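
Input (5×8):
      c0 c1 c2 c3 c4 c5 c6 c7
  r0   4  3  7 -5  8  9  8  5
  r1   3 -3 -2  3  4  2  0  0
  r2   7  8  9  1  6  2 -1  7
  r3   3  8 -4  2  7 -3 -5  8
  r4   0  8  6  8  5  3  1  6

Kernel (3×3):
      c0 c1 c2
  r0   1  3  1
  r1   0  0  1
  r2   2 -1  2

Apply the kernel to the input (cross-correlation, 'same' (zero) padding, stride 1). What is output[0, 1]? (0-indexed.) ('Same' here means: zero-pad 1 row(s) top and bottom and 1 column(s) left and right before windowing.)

The receptive field on the zero-padded input at this output position is [0 0 0 / 4 3 7 / 3 -3 -2]. Elementwise product with the kernel and sum: 0·1 + 0·3 + 0·1 + 7·1 + 3·2 + -3·-1 + -2·2.

12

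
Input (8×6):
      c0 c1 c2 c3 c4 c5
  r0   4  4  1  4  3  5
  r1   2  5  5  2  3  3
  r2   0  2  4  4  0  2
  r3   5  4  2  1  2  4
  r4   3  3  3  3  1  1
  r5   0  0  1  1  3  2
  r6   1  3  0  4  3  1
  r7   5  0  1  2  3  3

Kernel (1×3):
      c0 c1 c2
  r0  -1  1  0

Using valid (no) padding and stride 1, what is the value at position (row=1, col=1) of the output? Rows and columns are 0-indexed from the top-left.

The receptive field on the input at this output position is [5 5 2]. Elementwise product with the kernel and sum: 5·-1 + 5·1.

0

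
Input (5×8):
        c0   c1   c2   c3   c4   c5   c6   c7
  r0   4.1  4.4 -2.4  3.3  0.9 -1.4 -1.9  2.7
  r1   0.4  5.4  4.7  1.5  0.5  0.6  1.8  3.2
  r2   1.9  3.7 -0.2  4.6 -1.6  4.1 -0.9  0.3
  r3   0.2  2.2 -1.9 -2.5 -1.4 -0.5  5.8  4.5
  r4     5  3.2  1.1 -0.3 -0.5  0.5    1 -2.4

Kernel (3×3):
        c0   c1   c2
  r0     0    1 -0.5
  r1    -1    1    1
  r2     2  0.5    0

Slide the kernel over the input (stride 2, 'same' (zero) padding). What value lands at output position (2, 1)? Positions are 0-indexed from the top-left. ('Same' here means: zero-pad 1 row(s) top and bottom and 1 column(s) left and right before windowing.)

-3.05

The receptive field on the zero-padded input at this output position is [2.2 -1.9 -2.5 / 3.2 1.1 -0.3 / 0 0 0]. Elementwise product with the kernel and sum: -1.9·1 + -2.5·-0.5 + 3.2·-1 + 1.1·1 + -0.3·1 + 0·2 + 0·0.5.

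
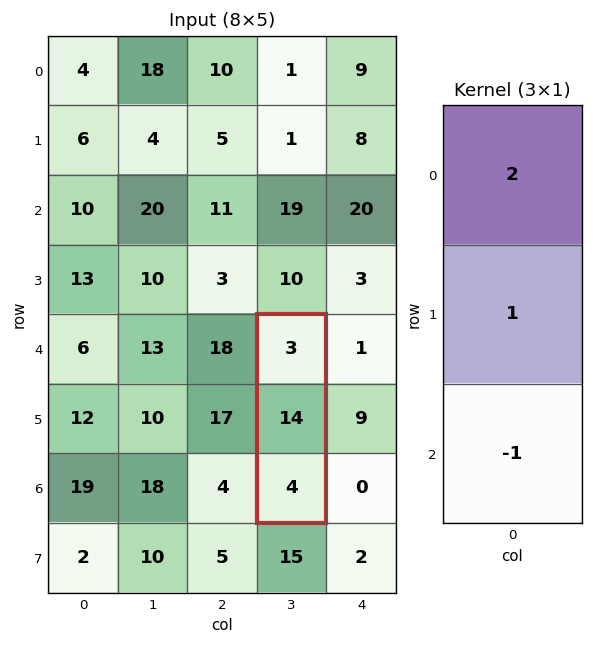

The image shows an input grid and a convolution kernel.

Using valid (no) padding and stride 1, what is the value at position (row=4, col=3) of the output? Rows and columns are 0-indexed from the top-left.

The receptive field on the input at this output position is [3 / 14 / 4]. Elementwise product with the kernel and sum: 3·2 + 14·1 + 4·-1.

16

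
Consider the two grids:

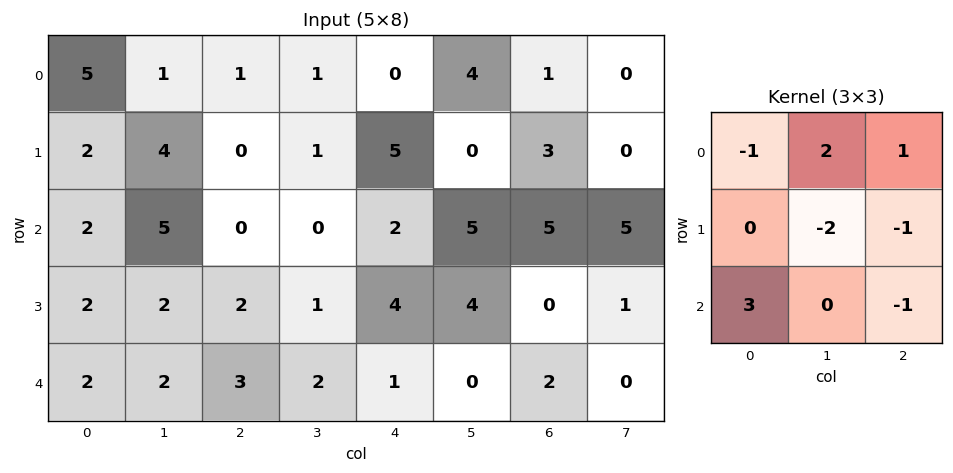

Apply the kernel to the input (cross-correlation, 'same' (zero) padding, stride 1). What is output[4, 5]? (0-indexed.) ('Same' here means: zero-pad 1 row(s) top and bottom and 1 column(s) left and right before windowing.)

The receptive field on the zero-padded input at this output position is [4 4 0 / 1 0 2 / 0 0 0]. Elementwise product with the kernel and sum: 4·-1 + 4·2 + 0·1 + 0·-2 + 2·-1 + 0·3 + 0·-1.

2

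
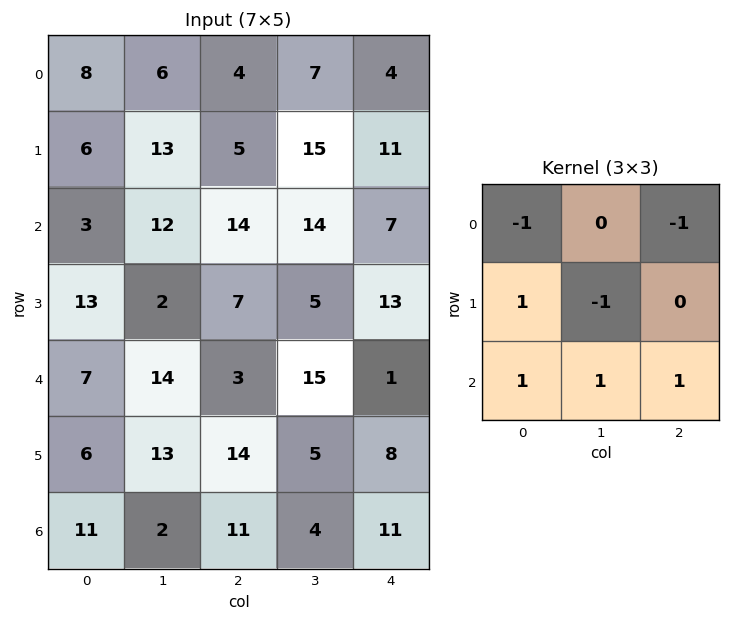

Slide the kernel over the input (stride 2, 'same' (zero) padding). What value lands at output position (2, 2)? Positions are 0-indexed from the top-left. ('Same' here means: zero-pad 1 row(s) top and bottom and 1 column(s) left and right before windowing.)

The receptive field on the zero-padded input at this output position is [5 13 0 / 15 1 0 / 5 8 0]. Elementwise product with the kernel and sum: 5·-1 + 0·-1 + 15·1 + 1·-1 + 5·1 + 8·1 + 0·1.

22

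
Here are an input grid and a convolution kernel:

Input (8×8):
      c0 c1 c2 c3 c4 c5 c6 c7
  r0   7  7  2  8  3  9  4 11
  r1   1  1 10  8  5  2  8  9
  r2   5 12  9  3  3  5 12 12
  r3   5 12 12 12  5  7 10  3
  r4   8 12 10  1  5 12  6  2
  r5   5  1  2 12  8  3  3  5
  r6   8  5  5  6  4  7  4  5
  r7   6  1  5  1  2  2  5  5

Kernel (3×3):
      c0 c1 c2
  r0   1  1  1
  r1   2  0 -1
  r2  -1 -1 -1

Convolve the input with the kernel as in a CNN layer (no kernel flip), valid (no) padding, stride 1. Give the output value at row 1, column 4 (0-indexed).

The receptive field on the input at this output position is [5 2 8 / 3 5 12 / 5 7 10]. Elementwise product with the kernel and sum: 5·1 + 2·1 + 8·1 + 3·2 + 12·-1 + 5·-1 + 7·-1 + 10·-1.

-13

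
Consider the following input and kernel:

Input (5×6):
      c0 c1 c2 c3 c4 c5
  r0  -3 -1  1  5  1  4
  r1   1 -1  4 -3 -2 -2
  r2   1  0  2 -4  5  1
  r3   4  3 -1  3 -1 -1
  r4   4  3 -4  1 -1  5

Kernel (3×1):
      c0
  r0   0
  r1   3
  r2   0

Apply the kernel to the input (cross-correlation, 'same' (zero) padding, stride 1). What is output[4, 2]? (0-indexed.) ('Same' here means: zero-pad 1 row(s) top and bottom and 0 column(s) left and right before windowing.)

The receptive field on the zero-padded input at this output position is [-1 / -4 / 0]. Elementwise product with the kernel and sum: -4·3.

-12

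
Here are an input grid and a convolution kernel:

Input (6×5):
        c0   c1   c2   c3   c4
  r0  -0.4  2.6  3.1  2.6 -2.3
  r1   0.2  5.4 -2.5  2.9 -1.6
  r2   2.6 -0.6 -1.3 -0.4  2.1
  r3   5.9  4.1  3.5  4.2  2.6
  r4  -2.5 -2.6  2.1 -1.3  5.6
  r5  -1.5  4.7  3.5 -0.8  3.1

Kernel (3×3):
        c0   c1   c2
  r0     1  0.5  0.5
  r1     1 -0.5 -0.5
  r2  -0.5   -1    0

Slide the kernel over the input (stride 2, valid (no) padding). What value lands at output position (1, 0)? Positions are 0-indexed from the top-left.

7.6

The receptive field on the input at this output position is [2.6 -0.6 -1.3 / 5.9 4.1 3.5 / -2.5 -2.6 2.1]. Elementwise product with the kernel and sum: 2.6·1 + -0.6·0.5 + -1.3·0.5 + 5.9·1 + 4.1·-0.5 + 3.5·-0.5 + -2.5·-0.5 + -2.6·-1.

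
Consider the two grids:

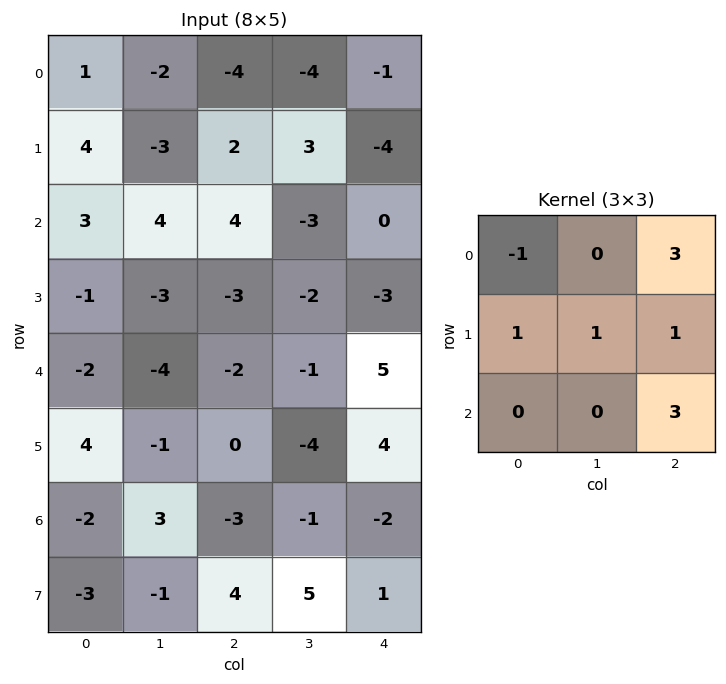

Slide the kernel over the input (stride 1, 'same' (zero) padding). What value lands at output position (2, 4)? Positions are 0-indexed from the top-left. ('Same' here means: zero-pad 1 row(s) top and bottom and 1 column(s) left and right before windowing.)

The receptive field on the zero-padded input at this output position is [3 -4 0 / -3 0 0 / -2 -3 0]. Elementwise product with the kernel and sum: 3·-1 + 0·3 + -3·1 + 0·1 + 0·1 + 0·3.

-6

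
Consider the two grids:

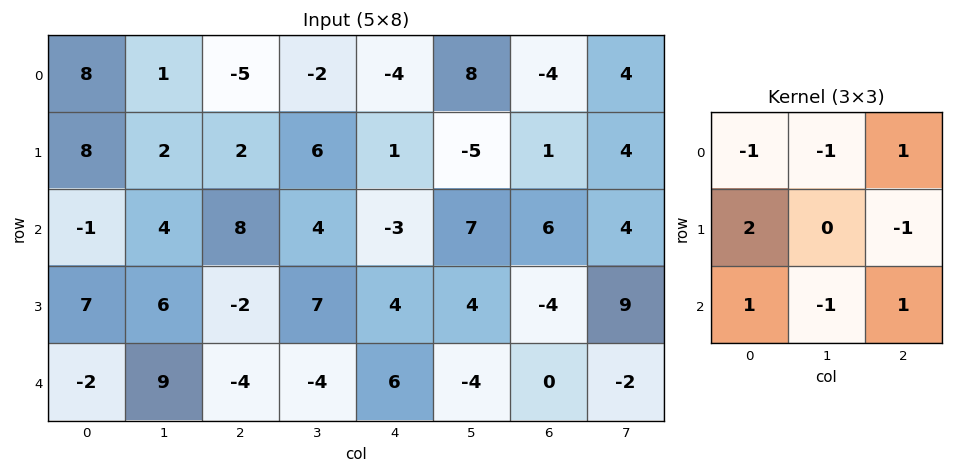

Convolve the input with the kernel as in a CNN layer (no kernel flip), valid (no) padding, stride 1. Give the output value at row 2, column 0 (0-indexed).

6

The receptive field on the input at this output position is [-1 4 8 / 7 6 -2 / -2 9 -4]. Elementwise product with the kernel and sum: -1·-1 + 4·-1 + 8·1 + 7·2 + -2·-1 + -2·1 + 9·-1 + -4·1.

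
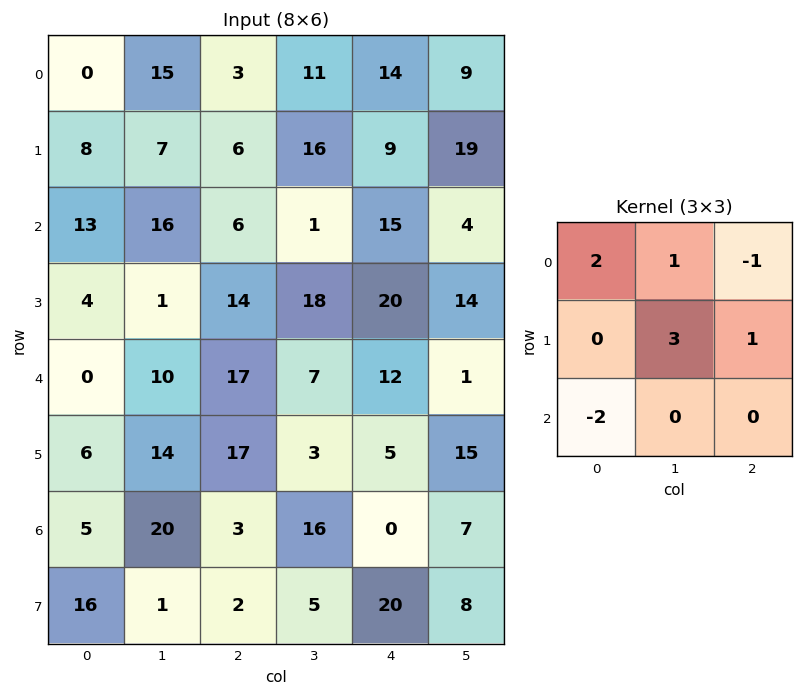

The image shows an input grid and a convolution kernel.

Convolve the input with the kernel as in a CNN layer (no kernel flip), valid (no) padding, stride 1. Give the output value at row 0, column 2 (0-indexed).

48

The receptive field on the input at this output position is [3 11 14 / 6 16 9 / 6 1 15]. Elementwise product with the kernel and sum: 3·2 + 11·1 + 14·-1 + 16·3 + 9·1 + 6·-2.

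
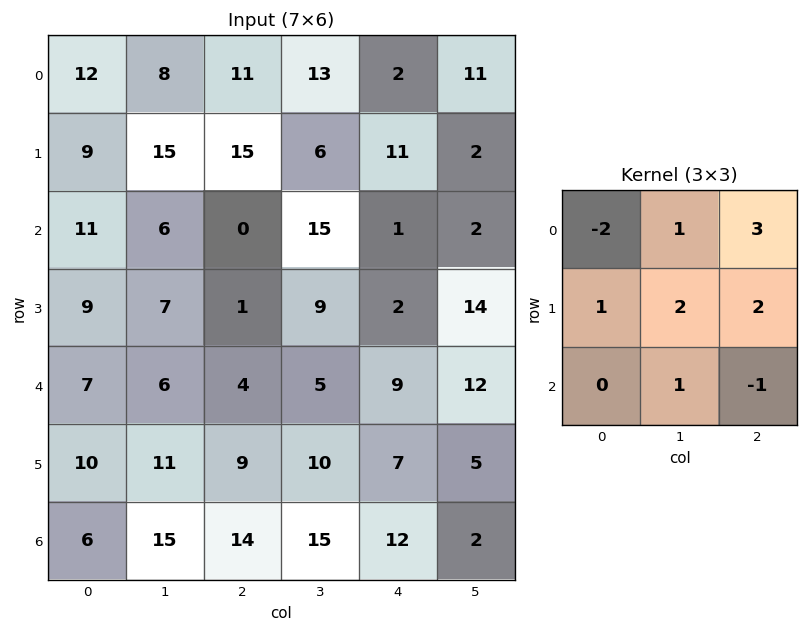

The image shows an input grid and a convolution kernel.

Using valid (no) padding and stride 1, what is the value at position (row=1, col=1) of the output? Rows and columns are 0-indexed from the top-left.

The receptive field on the input at this output position is [15 15 6 / 6 0 15 / 7 1 9]. Elementwise product with the kernel and sum: 15·-2 + 15·1 + 6·3 + 6·1 + 0·2 + 15·2 + 1·1 + 9·-1.

31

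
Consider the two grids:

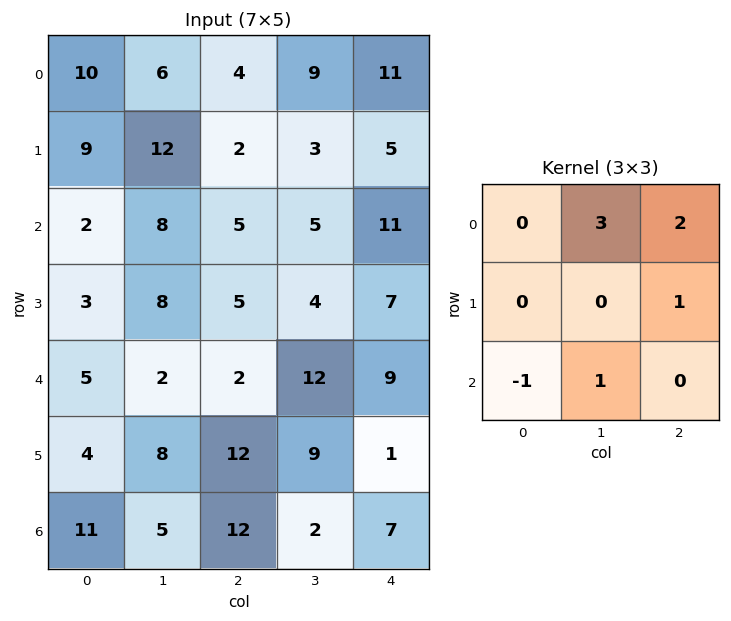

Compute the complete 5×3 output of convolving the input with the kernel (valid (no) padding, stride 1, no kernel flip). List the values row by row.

34 30 54
50 14 29
36 29 54
40 39 32
16 46 45

Output[0,0]: The receptive field on the input at this output position is [10 6 4 / 9 12 2 / 2 8 5]. Elementwise product with the kernel and sum: 6·3 + 4·2 + 2·1 + 2·-1 + 8·1.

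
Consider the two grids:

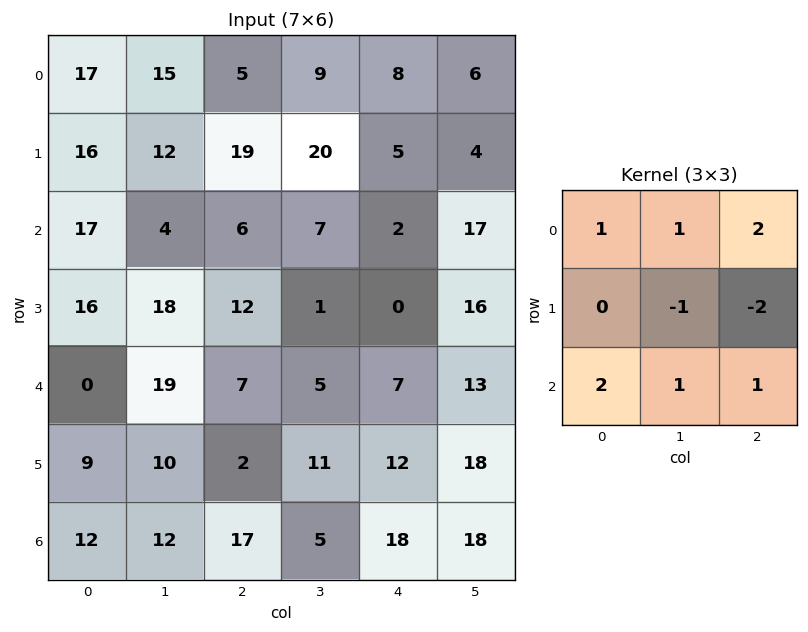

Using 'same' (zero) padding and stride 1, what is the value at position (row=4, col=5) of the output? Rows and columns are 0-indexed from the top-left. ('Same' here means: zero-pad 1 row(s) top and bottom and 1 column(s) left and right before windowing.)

45

The receptive field on the zero-padded input at this output position is [0 16 0 / 7 13 0 / 12 18 0]. Elementwise product with the kernel and sum: 0·1 + 16·1 + 0·2 + 13·-1 + 0·-2 + 12·2 + 18·1 + 0·1.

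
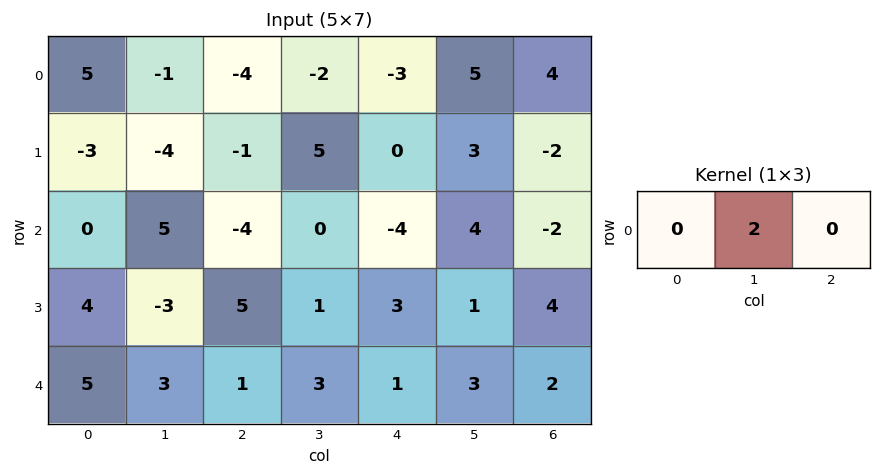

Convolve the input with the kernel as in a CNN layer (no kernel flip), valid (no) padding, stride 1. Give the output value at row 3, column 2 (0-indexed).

The receptive field on the input at this output position is [5 1 3]. Elementwise product with the kernel and sum: 1·2.

2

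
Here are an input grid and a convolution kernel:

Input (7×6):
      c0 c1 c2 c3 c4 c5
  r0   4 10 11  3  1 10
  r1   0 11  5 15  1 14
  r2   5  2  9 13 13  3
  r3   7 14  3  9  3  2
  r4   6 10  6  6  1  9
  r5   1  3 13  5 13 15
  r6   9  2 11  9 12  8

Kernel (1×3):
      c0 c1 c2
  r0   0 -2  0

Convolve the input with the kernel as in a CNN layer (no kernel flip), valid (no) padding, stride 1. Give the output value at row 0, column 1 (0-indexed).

The receptive field on the input at this output position is [10 11 3]. Elementwise product with the kernel and sum: 11·-2.

-22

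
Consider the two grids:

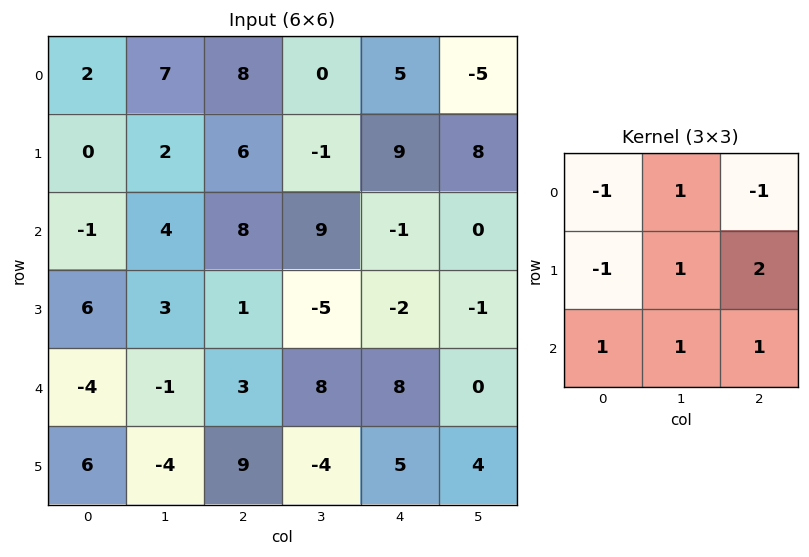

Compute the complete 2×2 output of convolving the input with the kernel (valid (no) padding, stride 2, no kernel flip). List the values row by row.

22 14
-6 11

Output[0,0]: The receptive field on the input at this output position is [2 7 8 / 0 2 6 / -1 4 8]. Elementwise product with the kernel and sum: 2·-1 + 7·1 + 8·-1 + 0·-1 + 2·1 + 6·2 + -1·1 + 4·1 + 8·1.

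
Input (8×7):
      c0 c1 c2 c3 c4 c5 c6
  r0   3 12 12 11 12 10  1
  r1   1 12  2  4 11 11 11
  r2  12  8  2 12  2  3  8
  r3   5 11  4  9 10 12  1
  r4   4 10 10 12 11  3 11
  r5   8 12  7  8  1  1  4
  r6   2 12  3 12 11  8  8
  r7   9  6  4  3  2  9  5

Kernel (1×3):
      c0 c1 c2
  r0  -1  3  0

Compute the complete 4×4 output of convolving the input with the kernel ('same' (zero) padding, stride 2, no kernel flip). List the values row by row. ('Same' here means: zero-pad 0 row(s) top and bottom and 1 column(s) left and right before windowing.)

Output[0,0]: The receptive field on the zero-padded input at this output position is [0 3 12]. Elementwise product with the kernel and sum: 0·-1 + 3·3.
Output[0,1]: The receptive field on the zero-padded input at this output position is [12 12 11]. Elementwise product with the kernel and sum: 12·-1 + 12·3.

9 24 25 -7
36 -2 -6 21
12 20 21 30
6 -3 21 16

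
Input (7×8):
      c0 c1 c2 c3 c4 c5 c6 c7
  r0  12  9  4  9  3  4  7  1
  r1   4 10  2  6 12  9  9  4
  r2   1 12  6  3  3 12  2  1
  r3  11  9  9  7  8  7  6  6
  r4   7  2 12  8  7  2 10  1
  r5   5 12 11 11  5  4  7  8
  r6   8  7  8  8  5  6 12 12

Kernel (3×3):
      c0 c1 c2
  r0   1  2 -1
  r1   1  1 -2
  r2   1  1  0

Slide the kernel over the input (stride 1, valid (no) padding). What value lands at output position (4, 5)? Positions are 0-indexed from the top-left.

The receptive field on the input at this output position is [2 10 1 / 4 7 8 / 6 12 12]. Elementwise product with the kernel and sum: 2·1 + 10·2 + 1·-1 + 4·1 + 7·1 + 8·-2 + 6·1 + 12·1.

34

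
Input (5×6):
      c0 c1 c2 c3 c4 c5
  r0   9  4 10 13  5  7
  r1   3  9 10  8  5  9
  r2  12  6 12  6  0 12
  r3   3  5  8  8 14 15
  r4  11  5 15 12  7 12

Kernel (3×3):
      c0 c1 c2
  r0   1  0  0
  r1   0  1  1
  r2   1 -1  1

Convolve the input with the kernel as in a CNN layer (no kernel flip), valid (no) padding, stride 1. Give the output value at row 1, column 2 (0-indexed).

30

The receptive field on the input at this output position is [10 8 5 / 12 6 0 / 8 8 14]. Elementwise product with the kernel and sum: 10·1 + 6·1 + 0·1 + 8·1 + 8·-1 + 14·1.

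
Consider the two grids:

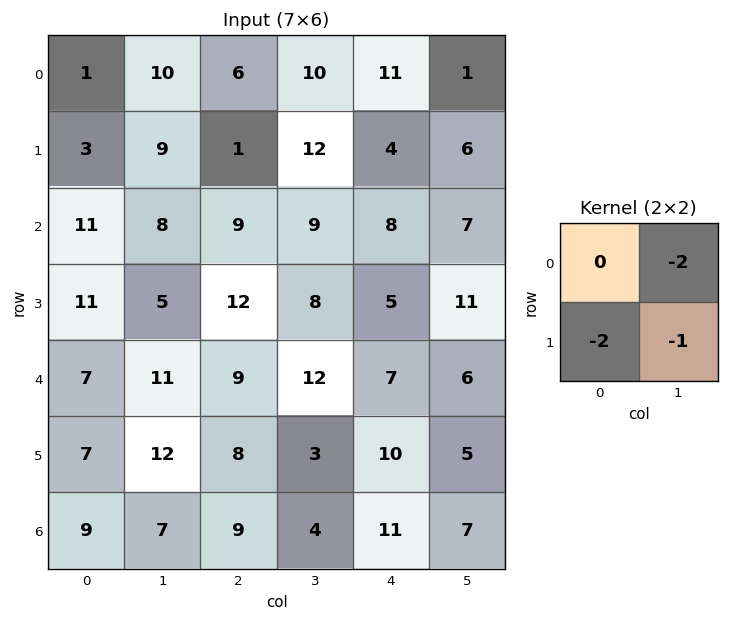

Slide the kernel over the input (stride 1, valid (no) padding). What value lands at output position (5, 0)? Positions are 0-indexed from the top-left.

-49

The receptive field on the input at this output position is [7 12 / 9 7]. Elementwise product with the kernel and sum: 12·-2 + 9·-2 + 7·-1.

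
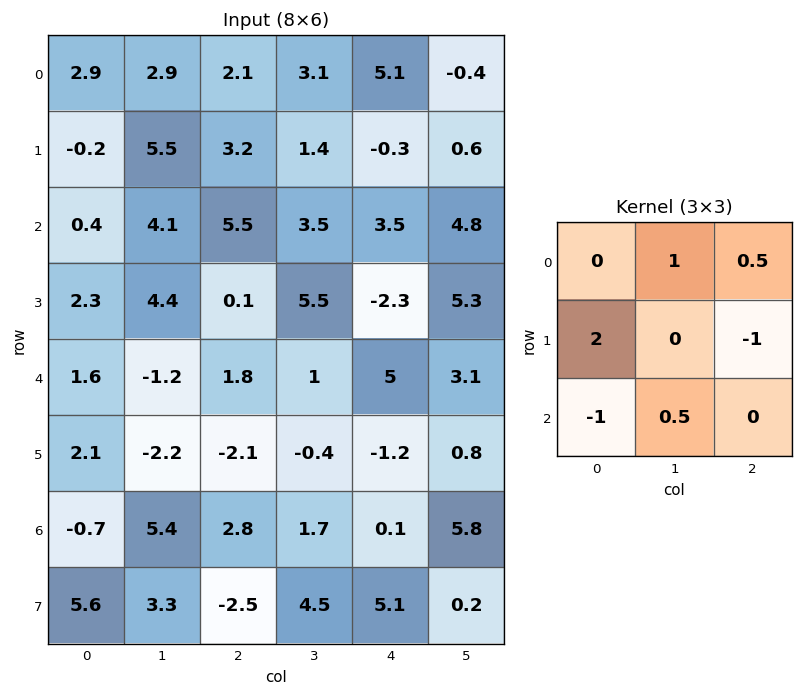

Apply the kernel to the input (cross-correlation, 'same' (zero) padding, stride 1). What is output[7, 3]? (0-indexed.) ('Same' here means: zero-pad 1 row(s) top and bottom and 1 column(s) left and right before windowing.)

The receptive field on the zero-padded input at this output position is [2.8 1.7 0.1 / -2.5 4.5 5.1 / 0 0 0]. Elementwise product with the kernel and sum: 1.7·1 + 0.1·0.5 + -2.5·2 + 5.1·-1 + 0·-1 + 0·0.5.

-8.35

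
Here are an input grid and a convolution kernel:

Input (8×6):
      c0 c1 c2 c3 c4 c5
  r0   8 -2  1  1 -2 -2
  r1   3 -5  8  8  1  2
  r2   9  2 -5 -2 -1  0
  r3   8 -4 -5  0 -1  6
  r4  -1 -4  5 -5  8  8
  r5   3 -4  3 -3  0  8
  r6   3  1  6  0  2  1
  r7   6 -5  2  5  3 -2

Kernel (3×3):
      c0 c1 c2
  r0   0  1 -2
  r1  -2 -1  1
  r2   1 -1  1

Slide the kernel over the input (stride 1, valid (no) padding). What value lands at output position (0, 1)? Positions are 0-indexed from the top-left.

The receptive field on the input at this output position is [-2 1 1 / -5 8 8 / 2 -5 -2]. Elementwise product with the kernel and sum: 1·1 + 1·-2 + -5·-2 + 8·-1 + 8·1 + 2·1 + -5·-1 + -2·1.

14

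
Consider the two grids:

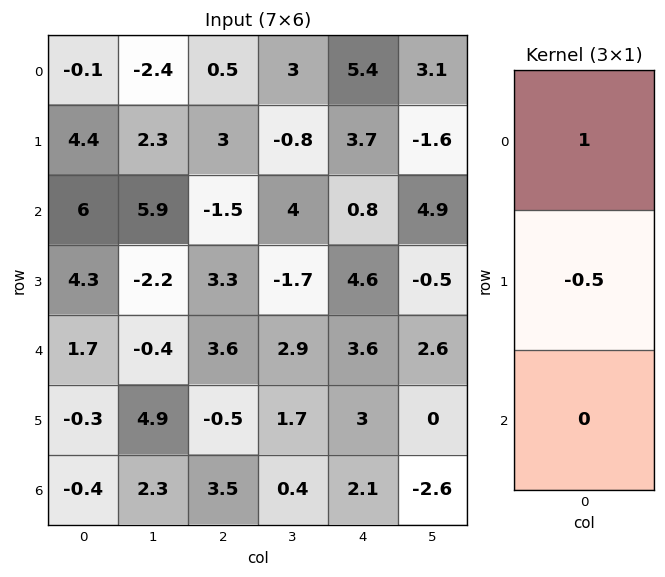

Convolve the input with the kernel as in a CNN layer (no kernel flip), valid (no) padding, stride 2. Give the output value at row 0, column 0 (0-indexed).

-2.3

The receptive field on the input at this output position is [-0.1 / 4.4 / 6]. Elementwise product with the kernel and sum: -0.1·1 + 4.4·-0.5.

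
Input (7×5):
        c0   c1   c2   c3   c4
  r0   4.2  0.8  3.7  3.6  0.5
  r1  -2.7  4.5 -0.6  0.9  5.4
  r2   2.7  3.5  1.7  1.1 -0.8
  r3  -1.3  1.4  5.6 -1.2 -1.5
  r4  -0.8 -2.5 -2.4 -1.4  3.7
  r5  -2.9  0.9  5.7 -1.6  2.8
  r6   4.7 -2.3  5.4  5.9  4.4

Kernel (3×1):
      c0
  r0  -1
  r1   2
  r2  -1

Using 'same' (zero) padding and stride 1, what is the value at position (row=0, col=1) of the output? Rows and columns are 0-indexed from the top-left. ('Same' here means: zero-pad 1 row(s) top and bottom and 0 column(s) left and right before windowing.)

The receptive field on the zero-padded input at this output position is [0 / 0.8 / 4.5]. Elementwise product with the kernel and sum: 0·-1 + 0.8·2 + 4.5·-1.

-2.9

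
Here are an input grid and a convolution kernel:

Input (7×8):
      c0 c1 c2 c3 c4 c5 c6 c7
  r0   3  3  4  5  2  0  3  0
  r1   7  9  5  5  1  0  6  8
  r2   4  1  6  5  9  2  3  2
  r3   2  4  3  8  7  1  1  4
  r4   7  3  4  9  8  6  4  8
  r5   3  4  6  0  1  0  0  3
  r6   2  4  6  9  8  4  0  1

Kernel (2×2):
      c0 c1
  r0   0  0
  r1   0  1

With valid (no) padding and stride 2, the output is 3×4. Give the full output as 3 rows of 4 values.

Output[0,0]: The receptive field on the input at this output position is [3 3 / 7 9]. Elementwise product with the kernel and sum: 9·1.

9 5 0 8
4 8 1 4
4 0 0 3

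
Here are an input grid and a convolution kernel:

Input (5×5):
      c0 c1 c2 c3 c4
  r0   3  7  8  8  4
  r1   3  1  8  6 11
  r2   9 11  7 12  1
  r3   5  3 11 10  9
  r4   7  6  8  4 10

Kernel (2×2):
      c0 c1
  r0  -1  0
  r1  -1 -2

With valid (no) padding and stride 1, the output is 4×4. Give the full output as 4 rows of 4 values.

Output[0,0]: The receptive field on the input at this output position is [3 7 / 3 1]. Elementwise product with the kernel and sum: 3·-1 + 3·-1 + 1·-2.
Output[0,1]: The receptive field on the input at this output position is [7 8 / 1 8]. Elementwise product with the kernel and sum: 7·-1 + 1·-1 + 8·-2.

-8 -24 -28 -36
-34 -26 -39 -20
-20 -36 -38 -40
-24 -25 -27 -34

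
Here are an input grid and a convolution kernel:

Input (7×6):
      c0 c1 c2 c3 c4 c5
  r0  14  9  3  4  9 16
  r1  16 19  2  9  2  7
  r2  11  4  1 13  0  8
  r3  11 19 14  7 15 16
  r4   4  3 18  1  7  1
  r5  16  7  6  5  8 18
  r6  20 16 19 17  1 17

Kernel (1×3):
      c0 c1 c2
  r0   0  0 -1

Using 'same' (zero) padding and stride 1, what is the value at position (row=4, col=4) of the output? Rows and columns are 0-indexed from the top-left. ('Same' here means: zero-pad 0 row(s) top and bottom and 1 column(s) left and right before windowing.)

-1

The receptive field on the zero-padded input at this output position is [1 7 1]. Elementwise product with the kernel and sum: 1·-1.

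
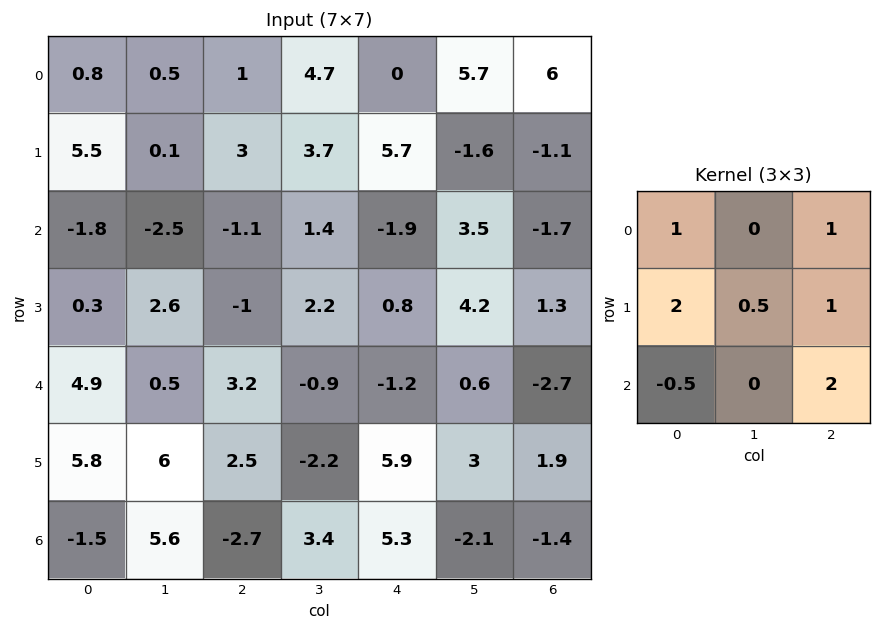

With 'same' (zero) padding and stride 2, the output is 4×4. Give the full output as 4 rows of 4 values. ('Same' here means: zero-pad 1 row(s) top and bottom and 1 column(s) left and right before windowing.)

1.1 13.55 10.05 15.2
1.9 2.75 14.75 2.45
17.55 -0.9 11.7 2.55
10.85 17.05 8.15 -1.9

Output[0,0]: The receptive field on the zero-padded input at this output position is [0 0 0 / 0 0.8 0.5 / 0 5.5 0.1]. Elementwise product with the kernel and sum: 0·1 + 0·1 + 0·2 + 0.8·0.5 + 0.5·1 + 0·-0.5 + 0.1·2.
Output[0,1]: The receptive field on the zero-padded input at this output position is [0 0 0 / 0.5 1 4.7 / 0.1 3 3.7]. Elementwise product with the kernel and sum: 0·1 + 0·1 + 0.5·2 + 1·0.5 + 4.7·1 + 0.1·-0.5 + 3.7·2.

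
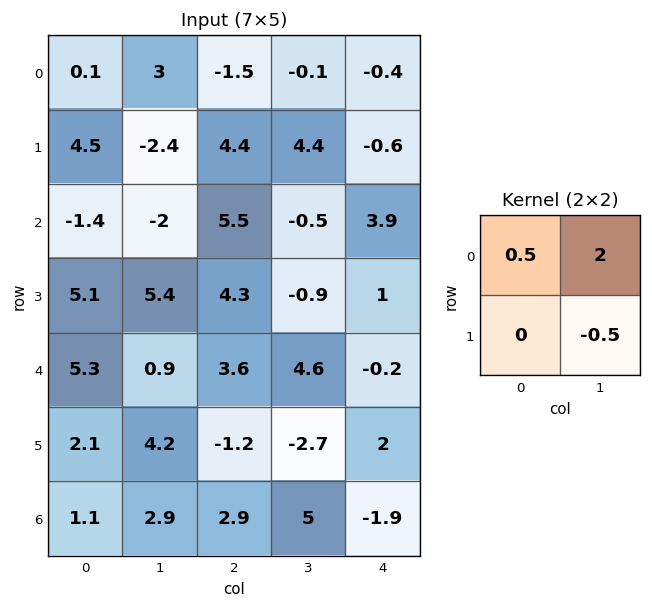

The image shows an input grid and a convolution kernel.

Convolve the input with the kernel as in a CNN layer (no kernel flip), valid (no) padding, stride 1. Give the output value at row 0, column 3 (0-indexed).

-0.55

The receptive field on the input at this output position is [-0.1 -0.4 / 4.4 -0.6]. Elementwise product with the kernel and sum: -0.1·0.5 + -0.4·2 + -0.6·-0.5.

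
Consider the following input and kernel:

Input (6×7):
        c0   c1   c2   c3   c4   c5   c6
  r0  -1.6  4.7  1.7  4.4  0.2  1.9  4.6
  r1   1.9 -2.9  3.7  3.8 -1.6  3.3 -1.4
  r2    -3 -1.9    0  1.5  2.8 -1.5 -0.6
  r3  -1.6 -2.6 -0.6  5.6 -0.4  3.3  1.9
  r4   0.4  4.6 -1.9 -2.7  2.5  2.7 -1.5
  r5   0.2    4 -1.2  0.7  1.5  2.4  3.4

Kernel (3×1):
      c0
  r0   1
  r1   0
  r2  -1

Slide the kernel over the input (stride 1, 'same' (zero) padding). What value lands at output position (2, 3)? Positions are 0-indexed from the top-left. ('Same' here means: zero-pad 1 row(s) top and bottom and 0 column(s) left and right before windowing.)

-1.8

The receptive field on the zero-padded input at this output position is [3.8 / 1.5 / 5.6]. Elementwise product with the kernel and sum: 3.8·1 + 5.6·-1.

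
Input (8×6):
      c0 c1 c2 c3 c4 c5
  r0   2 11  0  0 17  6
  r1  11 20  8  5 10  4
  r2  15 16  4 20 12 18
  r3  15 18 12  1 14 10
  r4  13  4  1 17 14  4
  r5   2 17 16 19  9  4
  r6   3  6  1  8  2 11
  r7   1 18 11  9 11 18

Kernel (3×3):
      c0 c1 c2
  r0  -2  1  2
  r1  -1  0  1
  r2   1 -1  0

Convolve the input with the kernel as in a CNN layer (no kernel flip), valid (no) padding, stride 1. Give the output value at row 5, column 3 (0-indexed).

The receptive field on the input at this output position is [19 9 4 / 8 2 11 / 9 11 18]. Elementwise product with the kernel and sum: 19·-2 + 9·1 + 4·2 + 8·-1 + 11·1 + 9·1 + 11·-1.

-20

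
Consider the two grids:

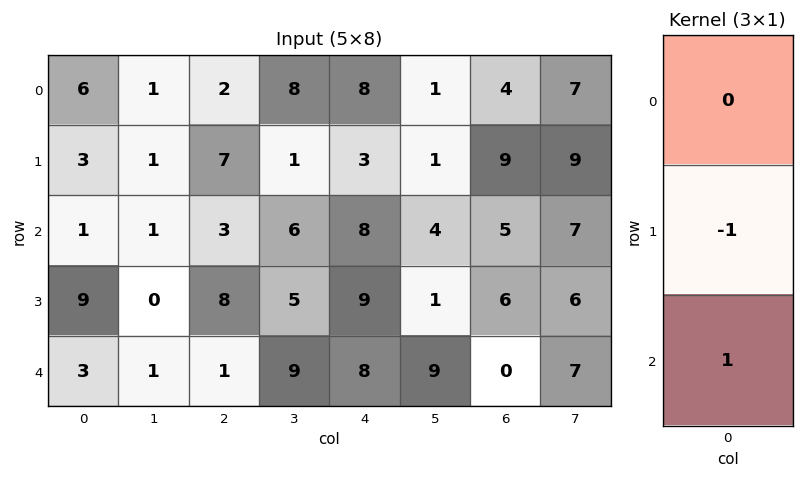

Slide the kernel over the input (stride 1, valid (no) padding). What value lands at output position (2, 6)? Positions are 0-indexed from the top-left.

The receptive field on the input at this output position is [5 / 6 / 0]. Elementwise product with the kernel and sum: 6·-1 + 0·1.

-6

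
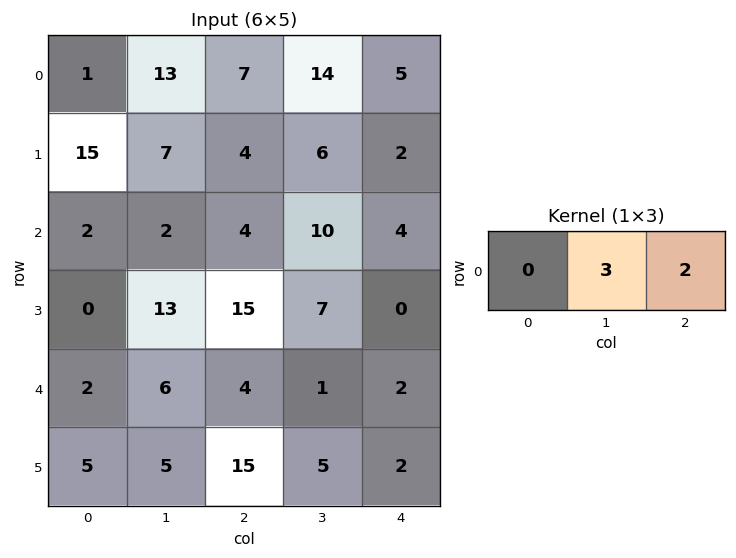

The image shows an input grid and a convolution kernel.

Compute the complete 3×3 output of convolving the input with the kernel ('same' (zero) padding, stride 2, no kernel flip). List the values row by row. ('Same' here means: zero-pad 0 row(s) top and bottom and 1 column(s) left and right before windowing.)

Output[0,0]: The receptive field on the zero-padded input at this output position is [0 1 13]. Elementwise product with the kernel and sum: 1·3 + 13·2.
Output[0,1]: The receptive field on the zero-padded input at this output position is [13 7 14]. Elementwise product with the kernel and sum: 7·3 + 14·2.

29 49 15
10 32 12
18 14 6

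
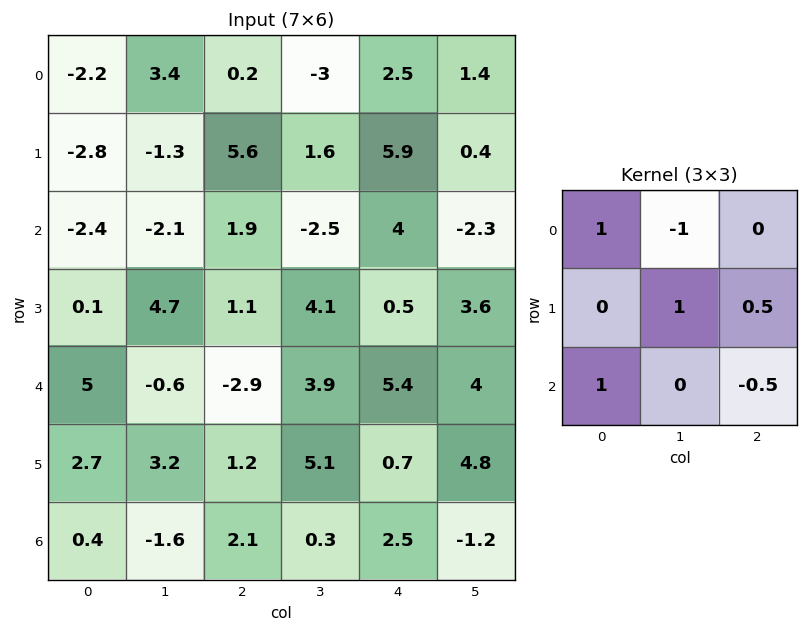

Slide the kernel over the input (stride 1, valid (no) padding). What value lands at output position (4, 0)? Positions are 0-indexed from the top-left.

8.75

The receptive field on the input at this output position is [5 -0.6 -2.9 / 2.7 3.2 1.2 / 0.4 -1.6 2.1]. Elementwise product with the kernel and sum: 5·1 + -0.6·-1 + 3.2·1 + 1.2·0.5 + 0.4·1 + 2.1·-0.5.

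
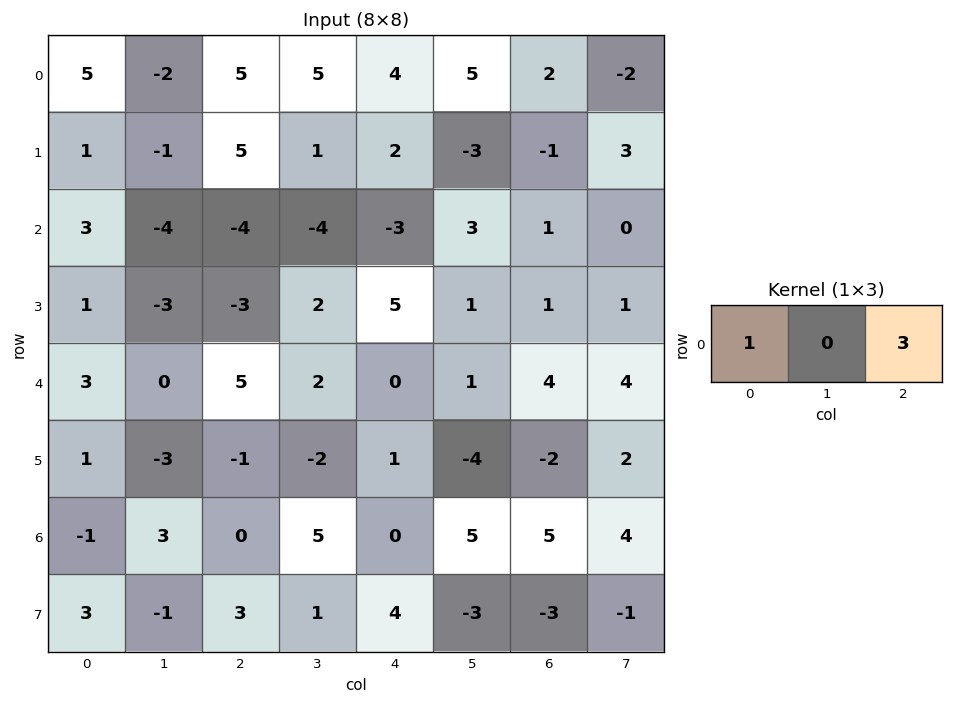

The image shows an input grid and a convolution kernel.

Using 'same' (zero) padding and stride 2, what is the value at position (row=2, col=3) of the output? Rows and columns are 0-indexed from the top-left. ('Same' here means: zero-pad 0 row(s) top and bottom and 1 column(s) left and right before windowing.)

13

The receptive field on the zero-padded input at this output position is [1 4 4]. Elementwise product with the kernel and sum: 1·1 + 4·3.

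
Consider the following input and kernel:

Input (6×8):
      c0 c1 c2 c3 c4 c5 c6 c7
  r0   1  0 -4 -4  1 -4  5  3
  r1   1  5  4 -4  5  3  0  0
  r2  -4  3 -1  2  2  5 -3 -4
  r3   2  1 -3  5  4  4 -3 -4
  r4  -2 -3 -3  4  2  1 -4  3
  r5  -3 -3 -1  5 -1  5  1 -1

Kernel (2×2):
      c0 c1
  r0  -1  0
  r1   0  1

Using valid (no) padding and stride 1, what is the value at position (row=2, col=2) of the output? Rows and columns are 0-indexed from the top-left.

6

The receptive field on the input at this output position is [-1 2 / -3 5]. Elementwise product with the kernel and sum: -1·-1 + 5·1.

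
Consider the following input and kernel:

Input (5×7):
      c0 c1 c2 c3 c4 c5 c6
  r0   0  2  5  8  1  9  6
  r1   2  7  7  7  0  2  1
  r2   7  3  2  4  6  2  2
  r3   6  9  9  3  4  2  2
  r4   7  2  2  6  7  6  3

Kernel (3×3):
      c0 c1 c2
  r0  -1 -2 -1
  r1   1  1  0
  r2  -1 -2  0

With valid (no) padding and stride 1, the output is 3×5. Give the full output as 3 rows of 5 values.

Output[0,0]: The receptive field on the input at this output position is [0 2 5 / 2 7 7 / 7 3 2]. Elementwise product with the kernel and sum: 0·-1 + 2·-2 + 5·-1 + 2·1 + 7·1 + 7·-1 + 3·-2.

-13 -13 -18 -28 -33
-37 -50 -30 -10 -5
-11 1 -18 -31 -25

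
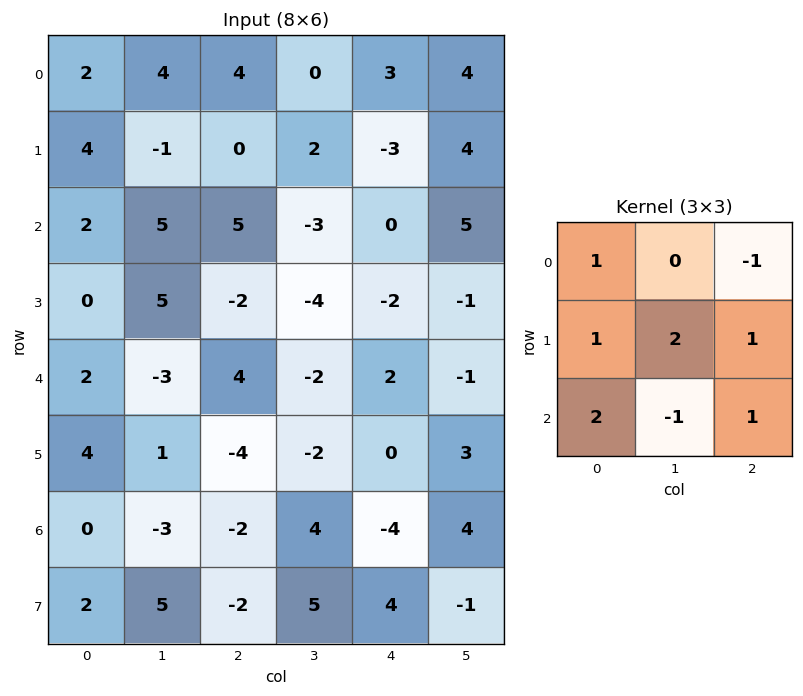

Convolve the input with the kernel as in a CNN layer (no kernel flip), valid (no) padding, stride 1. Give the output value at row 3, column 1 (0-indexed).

The receptive field on the input at this output position is [5 -2 -4 / -3 4 -2 / 1 -4 -2]. Elementwise product with the kernel and sum: 5·1 + -4·-1 + -3·1 + 4·2 + -2·1 + 1·2 + -4·-1 + -2·1.

16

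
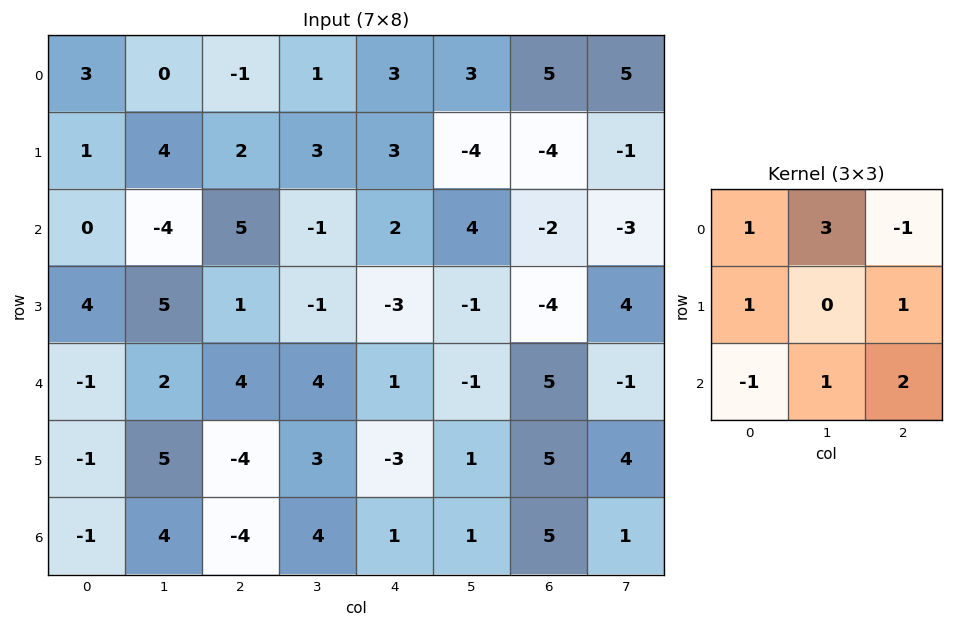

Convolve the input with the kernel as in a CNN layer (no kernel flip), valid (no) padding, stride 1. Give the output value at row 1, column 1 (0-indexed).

The receptive field on the input at this output position is [4 2 3 / -4 5 -1 / 5 1 -1]. Elementwise product with the kernel and sum: 4·1 + 2·3 + 3·-1 + -4·1 + -1·1 + 5·-1 + 1·1 + -1·2.

-4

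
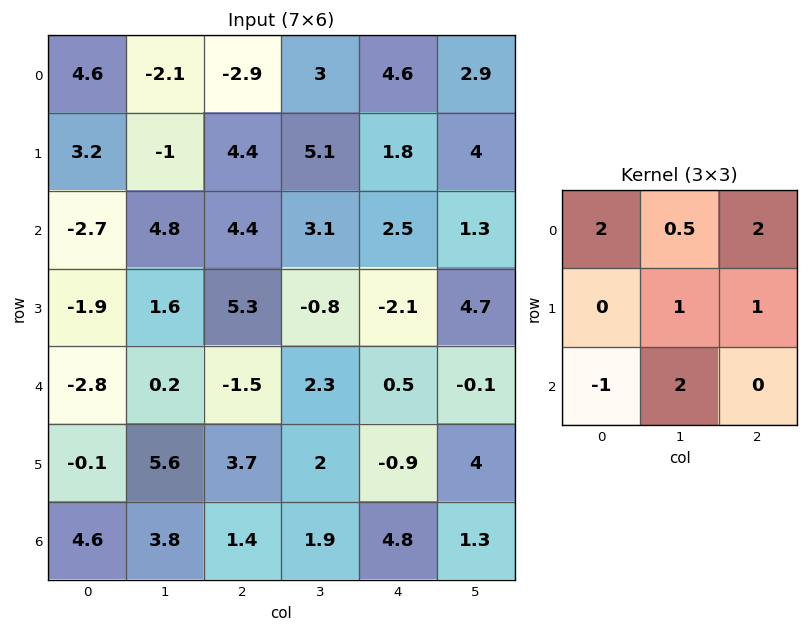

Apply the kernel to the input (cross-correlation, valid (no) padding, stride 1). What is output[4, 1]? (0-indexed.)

8.95

The receptive field on the input at this output position is [0.2 -1.5 2.3 / 5.6 3.7 2 / 3.8 1.4 1.9]. Elementwise product with the kernel and sum: 0.2·2 + -1.5·0.5 + 2.3·2 + 3.7·1 + 2·1 + 3.8·-1 + 1.4·2.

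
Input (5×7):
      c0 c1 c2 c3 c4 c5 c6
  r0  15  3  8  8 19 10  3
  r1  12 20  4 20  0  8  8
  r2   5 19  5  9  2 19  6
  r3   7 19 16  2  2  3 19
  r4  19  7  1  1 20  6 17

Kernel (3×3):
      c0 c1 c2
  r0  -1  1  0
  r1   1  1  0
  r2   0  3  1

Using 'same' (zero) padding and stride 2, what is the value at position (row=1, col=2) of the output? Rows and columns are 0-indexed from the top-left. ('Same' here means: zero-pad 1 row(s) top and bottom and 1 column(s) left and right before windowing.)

0

The receptive field on the zero-padded input at this output position is [20 0 8 / 9 2 19 / 2 2 3]. Elementwise product with the kernel and sum: 20·-1 + 0·1 + 9·1 + 2·1 + 2·3 + 3·1.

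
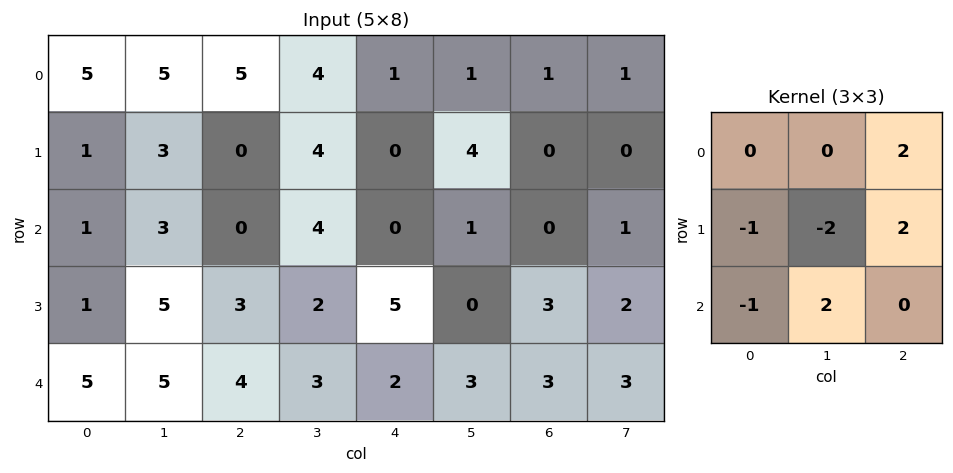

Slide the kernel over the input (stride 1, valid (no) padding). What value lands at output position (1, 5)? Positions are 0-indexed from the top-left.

The receptive field on the input at this output position is [4 0 0 / 1 0 1 / 0 3 2]. Elementwise product with the kernel and sum: 0·2 + 1·-1 + 0·-2 + 1·2 + 0·-1 + 3·2.

7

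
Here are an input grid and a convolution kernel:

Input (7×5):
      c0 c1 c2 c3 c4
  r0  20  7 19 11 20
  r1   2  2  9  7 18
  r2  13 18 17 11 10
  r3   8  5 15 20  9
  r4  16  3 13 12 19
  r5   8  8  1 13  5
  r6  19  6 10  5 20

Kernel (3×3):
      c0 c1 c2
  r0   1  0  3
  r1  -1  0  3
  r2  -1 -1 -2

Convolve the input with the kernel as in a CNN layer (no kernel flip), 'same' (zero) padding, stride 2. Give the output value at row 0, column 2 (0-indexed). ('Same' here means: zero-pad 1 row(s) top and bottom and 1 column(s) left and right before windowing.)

The receptive field on the zero-padded input at this output position is [0 0 0 / 11 20 0 / 7 18 0]. Elementwise product with the kernel and sum: 0·1 + 0·3 + 11·-1 + 0·3 + 7·-1 + 18·-1 + 0·-2.

-36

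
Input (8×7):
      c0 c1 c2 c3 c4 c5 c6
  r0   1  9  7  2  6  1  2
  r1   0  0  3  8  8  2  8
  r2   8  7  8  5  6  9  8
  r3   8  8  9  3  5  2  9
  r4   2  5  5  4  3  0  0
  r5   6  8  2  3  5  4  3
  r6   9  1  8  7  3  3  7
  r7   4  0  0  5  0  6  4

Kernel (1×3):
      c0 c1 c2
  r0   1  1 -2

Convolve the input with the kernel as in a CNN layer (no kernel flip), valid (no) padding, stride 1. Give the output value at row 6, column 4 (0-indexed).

The receptive field on the input at this output position is [3 3 7]. Elementwise product with the kernel and sum: 3·1 + 3·1 + 7·-2.

-8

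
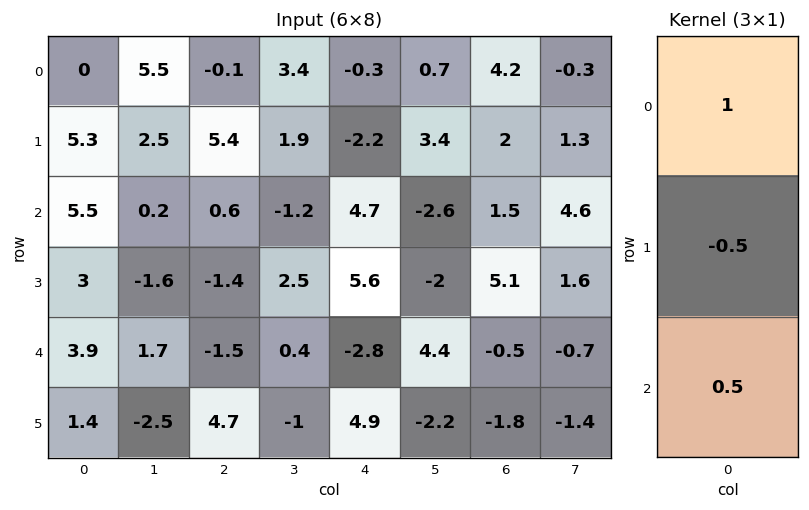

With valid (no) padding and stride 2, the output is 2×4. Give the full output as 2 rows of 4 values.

Output[0,0]: The receptive field on the input at this output position is [0 / 5.3 / 5.5]. Elementwise product with the kernel and sum: 0·1 + 5.3·-0.5 + 5.5·0.5.
Output[0,1]: The receptive field on the input at this output position is [-0.1 / 5.4 / 0.6]. Elementwise product with the kernel and sum: -0.1·1 + 5.4·-0.5 + 0.6·0.5.

0.1 -2.5 3.15 3.95
5.95 0.55 0.5 -1.3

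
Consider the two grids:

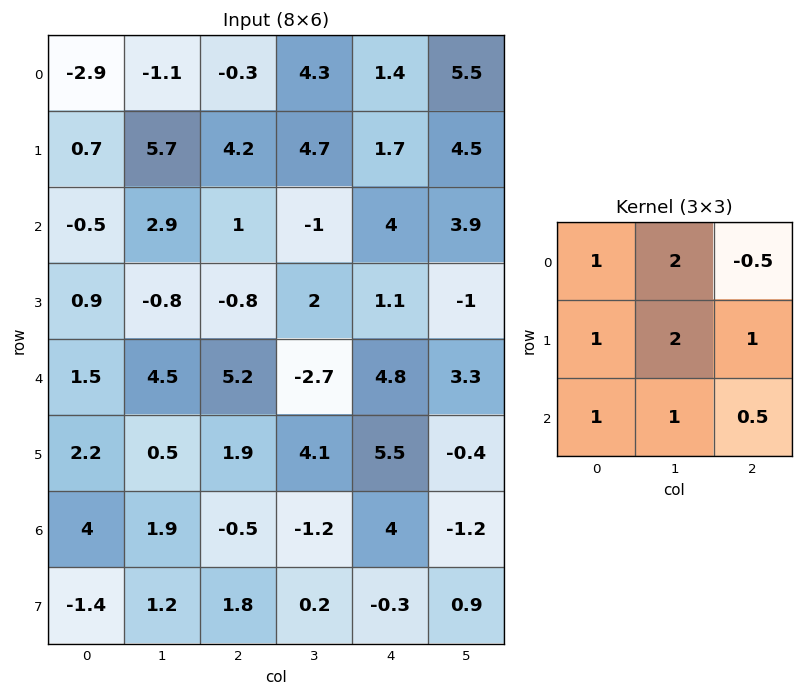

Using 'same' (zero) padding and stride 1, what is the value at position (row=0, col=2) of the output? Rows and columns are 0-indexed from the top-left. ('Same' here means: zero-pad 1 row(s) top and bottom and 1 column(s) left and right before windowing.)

The receptive field on the zero-padded input at this output position is [0 0 0 / -1.1 -0.3 4.3 / 5.7 4.2 4.7]. Elementwise product with the kernel and sum: 0·1 + 0·2 + 0·-0.5 + -1.1·1 + -0.3·2 + 4.3·1 + 5.7·1 + 4.2·1 + 4.7·0.5.

14.85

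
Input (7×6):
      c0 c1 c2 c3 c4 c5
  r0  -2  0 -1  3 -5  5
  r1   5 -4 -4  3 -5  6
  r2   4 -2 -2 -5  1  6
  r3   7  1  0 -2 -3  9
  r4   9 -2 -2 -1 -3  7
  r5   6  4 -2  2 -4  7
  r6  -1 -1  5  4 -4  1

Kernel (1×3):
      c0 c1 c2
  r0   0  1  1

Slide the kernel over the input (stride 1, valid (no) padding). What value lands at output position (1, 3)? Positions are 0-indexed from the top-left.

The receptive field on the input at this output position is [3 -5 6]. Elementwise product with the kernel and sum: -5·1 + 6·1.

1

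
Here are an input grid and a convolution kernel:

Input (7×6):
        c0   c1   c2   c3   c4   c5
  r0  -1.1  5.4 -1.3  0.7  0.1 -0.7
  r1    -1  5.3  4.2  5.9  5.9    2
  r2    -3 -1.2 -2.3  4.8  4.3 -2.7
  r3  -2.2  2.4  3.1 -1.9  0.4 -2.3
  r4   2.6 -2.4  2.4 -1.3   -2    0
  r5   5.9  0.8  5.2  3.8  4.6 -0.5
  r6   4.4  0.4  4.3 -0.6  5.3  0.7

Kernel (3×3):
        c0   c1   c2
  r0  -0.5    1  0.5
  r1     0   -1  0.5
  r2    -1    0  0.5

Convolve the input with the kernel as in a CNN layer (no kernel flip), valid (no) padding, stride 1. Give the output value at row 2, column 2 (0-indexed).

The receptive field on the input at this output position is [-2.3 4.8 4.3 / 3.1 -1.9 0.4 / 2.4 -1.3 -2]. Elementwise product with the kernel and sum: -2.3·-0.5 + 4.8·1 + 4.3·0.5 + -1.9·-1 + 0.4·0.5 + 2.4·-1 + -2·0.5.

6.8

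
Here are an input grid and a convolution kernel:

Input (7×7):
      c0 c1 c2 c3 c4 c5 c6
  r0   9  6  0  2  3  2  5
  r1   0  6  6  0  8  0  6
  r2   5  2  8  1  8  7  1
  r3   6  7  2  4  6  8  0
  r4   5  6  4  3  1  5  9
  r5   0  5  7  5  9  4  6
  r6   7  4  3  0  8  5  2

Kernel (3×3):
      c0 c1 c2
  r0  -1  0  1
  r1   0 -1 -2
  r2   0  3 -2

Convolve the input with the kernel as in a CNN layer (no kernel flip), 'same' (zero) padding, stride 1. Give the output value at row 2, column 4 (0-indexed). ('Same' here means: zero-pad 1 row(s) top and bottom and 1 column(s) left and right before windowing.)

-20

The receptive field on the zero-padded input at this output position is [0 8 0 / 1 8 7 / 4 6 8]. Elementwise product with the kernel and sum: 0·-1 + 0·1 + 8·-1 + 7·-2 + 6·3 + 8·-2.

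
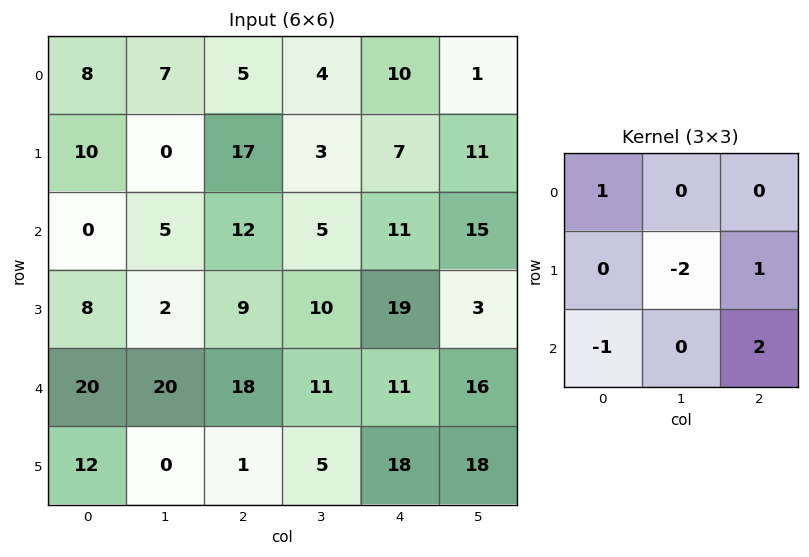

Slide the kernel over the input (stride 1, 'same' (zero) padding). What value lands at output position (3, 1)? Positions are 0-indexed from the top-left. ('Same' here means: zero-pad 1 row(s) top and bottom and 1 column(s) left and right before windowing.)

21

The receptive field on the zero-padded input at this output position is [0 5 12 / 8 2 9 / 20 20 18]. Elementwise product with the kernel and sum: 0·1 + 2·-2 + 9·1 + 20·-1 + 18·2.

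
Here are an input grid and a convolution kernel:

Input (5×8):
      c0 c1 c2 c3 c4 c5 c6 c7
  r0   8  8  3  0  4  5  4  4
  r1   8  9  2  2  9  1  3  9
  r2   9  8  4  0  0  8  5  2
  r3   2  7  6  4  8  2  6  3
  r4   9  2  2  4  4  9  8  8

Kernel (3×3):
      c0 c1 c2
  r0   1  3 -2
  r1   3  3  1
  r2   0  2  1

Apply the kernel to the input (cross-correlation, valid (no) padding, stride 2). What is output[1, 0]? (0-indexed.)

The receptive field on the input at this output position is [9 8 4 / 2 7 6 / 9 2 2]. Elementwise product with the kernel and sum: 9·1 + 8·3 + 4·-2 + 2·3 + 7·3 + 6·1 + 2·2 + 2·1.

64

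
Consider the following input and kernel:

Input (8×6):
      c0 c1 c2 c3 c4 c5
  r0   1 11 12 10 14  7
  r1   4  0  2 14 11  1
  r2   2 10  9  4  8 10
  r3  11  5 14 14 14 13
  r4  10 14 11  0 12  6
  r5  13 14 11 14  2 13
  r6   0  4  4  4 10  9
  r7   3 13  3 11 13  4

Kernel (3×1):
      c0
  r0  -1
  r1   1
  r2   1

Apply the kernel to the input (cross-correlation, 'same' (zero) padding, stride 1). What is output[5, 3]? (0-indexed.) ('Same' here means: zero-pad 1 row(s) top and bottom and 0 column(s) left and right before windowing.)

18

The receptive field on the zero-padded input at this output position is [0 / 14 / 4]. Elementwise product with the kernel and sum: 0·-1 + 14·1 + 4·1.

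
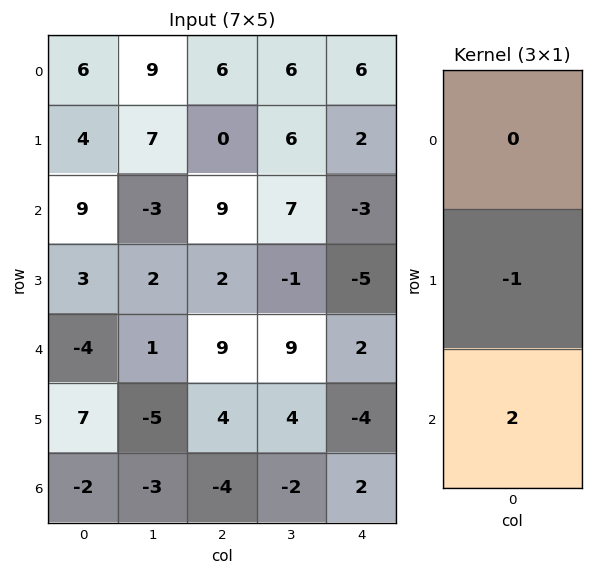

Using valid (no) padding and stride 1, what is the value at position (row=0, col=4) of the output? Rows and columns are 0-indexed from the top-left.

The receptive field on the input at this output position is [6 / 2 / -3]. Elementwise product with the kernel and sum: 2·-1 + -3·2.

-8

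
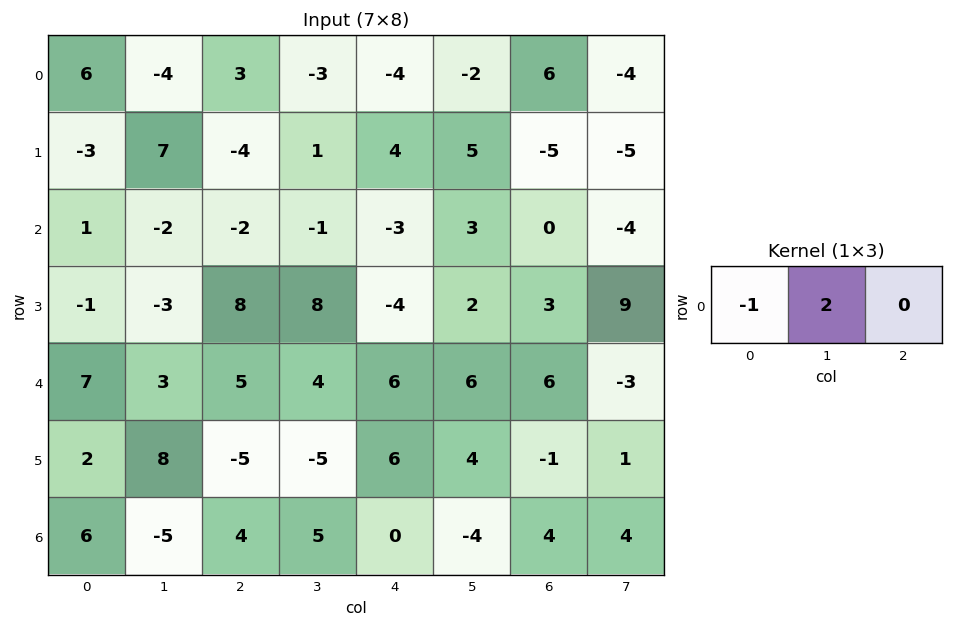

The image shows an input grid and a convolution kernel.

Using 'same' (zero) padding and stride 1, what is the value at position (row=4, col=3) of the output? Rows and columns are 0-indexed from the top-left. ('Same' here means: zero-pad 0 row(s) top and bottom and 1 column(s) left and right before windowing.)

The receptive field on the zero-padded input at this output position is [5 4 6]. Elementwise product with the kernel and sum: 5·-1 + 4·2.

3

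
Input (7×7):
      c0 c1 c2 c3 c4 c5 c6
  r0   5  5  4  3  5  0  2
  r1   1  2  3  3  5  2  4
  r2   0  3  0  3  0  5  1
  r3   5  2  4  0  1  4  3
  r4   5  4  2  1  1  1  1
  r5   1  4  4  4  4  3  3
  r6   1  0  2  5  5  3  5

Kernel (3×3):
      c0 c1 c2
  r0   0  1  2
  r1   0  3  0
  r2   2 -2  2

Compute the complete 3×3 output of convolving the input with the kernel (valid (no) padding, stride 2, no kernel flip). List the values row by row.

13 16 2
15 7 21
26 19 26

Output[0,0]: The receptive field on the input at this output position is [5 5 4 / 1 2 3 / 0 3 0]. Elementwise product with the kernel and sum: 5·1 + 4·2 + 2·3 + 0·2 + 3·-2 + 0·2.
Output[0,1]: The receptive field on the input at this output position is [4 3 5 / 3 3 5 / 0 3 0]. Elementwise product with the kernel and sum: 3·1 + 5·2 + 3·3 + 0·2 + 3·-2 + 0·2.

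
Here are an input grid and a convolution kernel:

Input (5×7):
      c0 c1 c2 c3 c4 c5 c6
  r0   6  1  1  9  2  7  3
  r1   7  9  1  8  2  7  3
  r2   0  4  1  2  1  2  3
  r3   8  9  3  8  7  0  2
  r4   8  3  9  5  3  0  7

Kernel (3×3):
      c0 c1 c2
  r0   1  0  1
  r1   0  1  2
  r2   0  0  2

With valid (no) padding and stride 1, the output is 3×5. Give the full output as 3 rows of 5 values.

Output[0,0]: The receptive field on the input at this output position is [6 1 1 / 7 9 1 / 0 4 1]. Elementwise product with the kernel and sum: 6·1 + 1·1 + 9·1 + 1·2 + 1·2.

20 31 17 36 24
20 38 21 20 17
34 35 30 11 22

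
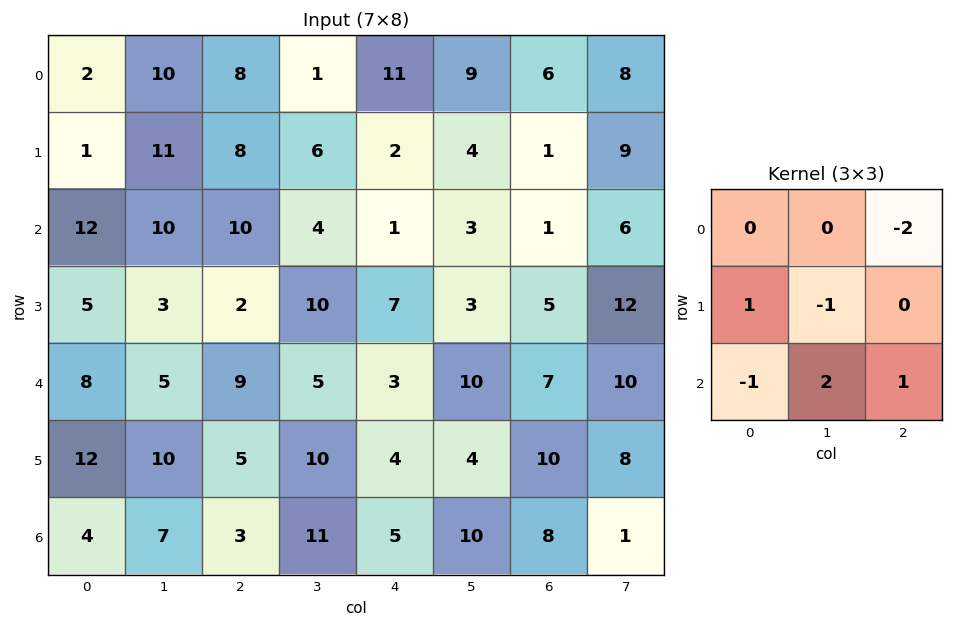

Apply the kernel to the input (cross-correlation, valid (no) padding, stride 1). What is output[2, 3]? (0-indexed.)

8

The receptive field on the input at this output position is [4 1 3 / 10 7 3 / 5 3 10]. Elementwise product with the kernel and sum: 3·-2 + 10·1 + 7·-1 + 5·-1 + 3·2 + 10·1.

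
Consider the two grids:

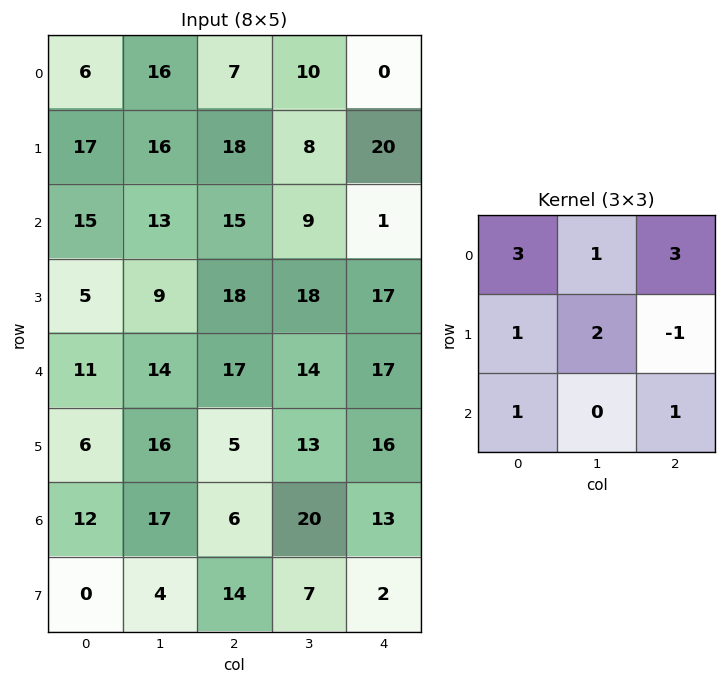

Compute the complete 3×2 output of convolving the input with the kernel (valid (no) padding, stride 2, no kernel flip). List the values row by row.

116 61
136 128
149 150

Output[0,0]: The receptive field on the input at this output position is [6 16 7 / 17 16 18 / 15 13 15]. Elementwise product with the kernel and sum: 6·3 + 16·1 + 7·3 + 17·1 + 16·2 + 18·-1 + 15·1 + 15·1.
Output[0,1]: The receptive field on the input at this output position is [7 10 0 / 18 8 20 / 15 9 1]. Elementwise product with the kernel and sum: 7·3 + 10·1 + 0·3 + 18·1 + 8·2 + 20·-1 + 15·1 + 1·1.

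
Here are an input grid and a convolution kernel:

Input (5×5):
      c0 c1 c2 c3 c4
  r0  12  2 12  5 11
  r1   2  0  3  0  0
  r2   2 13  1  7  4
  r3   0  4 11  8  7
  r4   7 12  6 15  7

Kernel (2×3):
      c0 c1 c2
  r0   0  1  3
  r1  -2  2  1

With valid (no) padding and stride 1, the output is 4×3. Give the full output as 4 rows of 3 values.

37 33 32
32 -14 16
35 44 20
53 38 54

Output[0,0]: The receptive field on the input at this output position is [12 2 12 / 2 0 3]. Elementwise product with the kernel and sum: 2·1 + 12·3 + 2·-2 + 0·2 + 3·1.
Output[0,1]: The receptive field on the input at this output position is [2 12 5 / 0 3 0]. Elementwise product with the kernel and sum: 12·1 + 5·3 + 0·-2 + 3·2 + 0·1.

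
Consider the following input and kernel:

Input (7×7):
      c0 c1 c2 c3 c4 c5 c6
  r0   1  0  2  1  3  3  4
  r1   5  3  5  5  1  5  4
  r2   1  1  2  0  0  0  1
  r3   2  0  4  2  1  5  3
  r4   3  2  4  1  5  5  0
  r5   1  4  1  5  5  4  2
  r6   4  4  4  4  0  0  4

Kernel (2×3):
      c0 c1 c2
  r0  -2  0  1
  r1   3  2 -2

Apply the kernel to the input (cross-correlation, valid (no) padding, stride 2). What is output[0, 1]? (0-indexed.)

The receptive field on the input at this output position is [2 1 3 / 5 5 1]. Elementwise product with the kernel and sum: 2·-2 + 3·1 + 5·3 + 5·2 + 1·-2.

22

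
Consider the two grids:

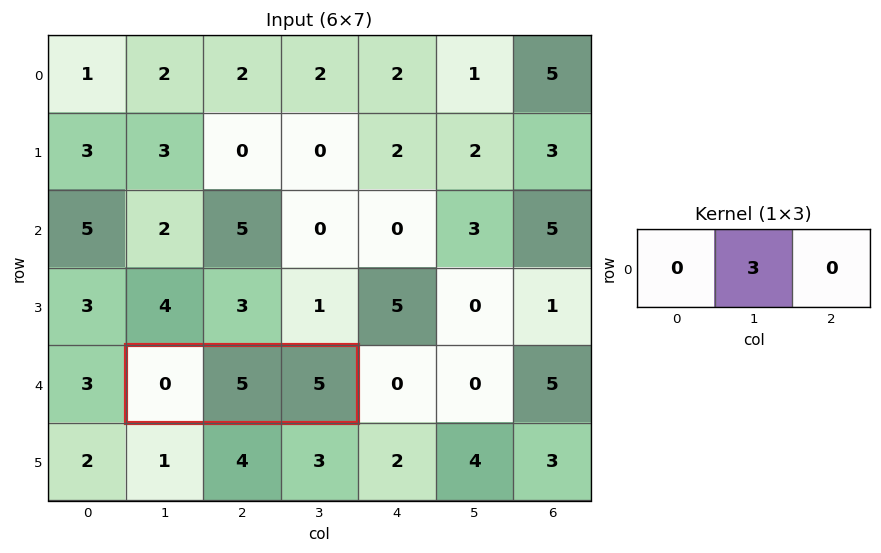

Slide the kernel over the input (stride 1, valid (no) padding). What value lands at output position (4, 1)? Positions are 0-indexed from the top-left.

15

The receptive field on the input at this output position is [0 5 5]. Elementwise product with the kernel and sum: 5·3.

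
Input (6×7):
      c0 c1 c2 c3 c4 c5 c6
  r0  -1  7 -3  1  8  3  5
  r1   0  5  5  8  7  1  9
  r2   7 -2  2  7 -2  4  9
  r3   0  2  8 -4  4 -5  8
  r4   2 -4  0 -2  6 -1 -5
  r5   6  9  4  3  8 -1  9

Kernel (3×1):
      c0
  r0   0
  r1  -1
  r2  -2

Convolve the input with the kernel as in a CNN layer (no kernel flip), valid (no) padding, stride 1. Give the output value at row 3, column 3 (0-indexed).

The receptive field on the input at this output position is [-4 / -2 / 3]. Elementwise product with the kernel and sum: -2·-1 + 3·-2.

-4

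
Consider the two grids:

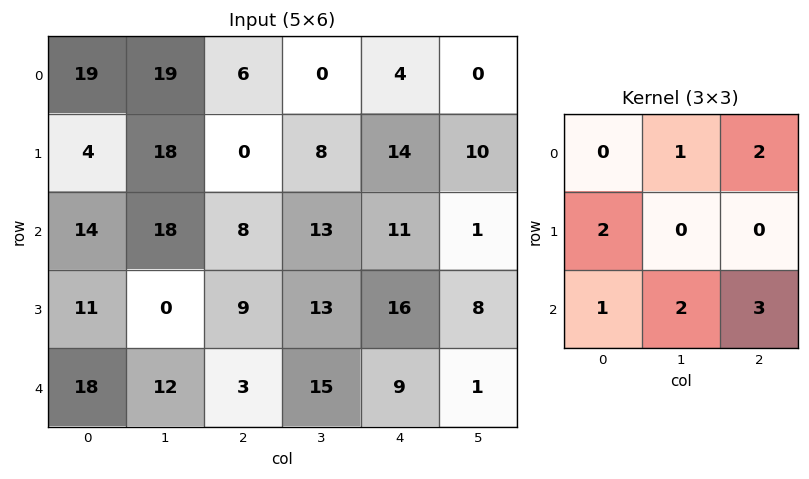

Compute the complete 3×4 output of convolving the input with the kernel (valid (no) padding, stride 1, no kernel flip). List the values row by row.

Output[0,0]: The receptive field on the input at this output position is [19 19 6 / 4 18 0 / 14 18 8]. Elementwise product with the kernel and sum: 19·1 + 6·2 + 4·2 + 14·1 + 18·2 + 8·3.
Output[0,1]: The receptive field on the input at this output position is [19 6 0 / 18 0 8 / 18 8 13]. Elementwise product with the kernel and sum: 6·1 + 0·2 + 18·2 + 18·1 + 8·2 + 13·3.

113 115 75 58
84 109 135 129
107 97 113 75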